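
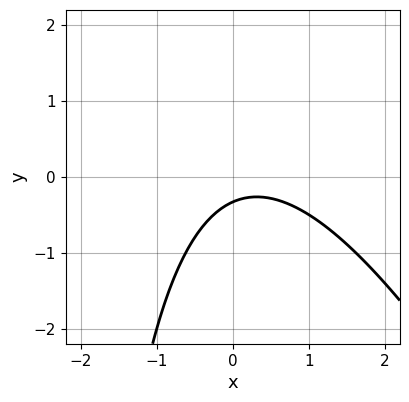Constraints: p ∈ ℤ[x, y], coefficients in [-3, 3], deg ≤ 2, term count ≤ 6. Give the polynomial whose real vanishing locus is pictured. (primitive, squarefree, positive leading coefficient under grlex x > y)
First, the degree is 2 — the shape is more complex than any degree-1 curve.
Then, checking where it meets the axes: it misses every integer gridline on the x-axis.
Finally, assembling these constraints gives the stated polynomial.

2*x^2 + x*y - x + 3*y + 1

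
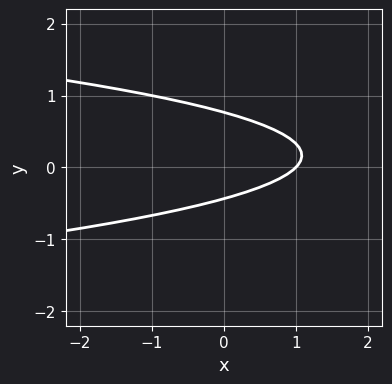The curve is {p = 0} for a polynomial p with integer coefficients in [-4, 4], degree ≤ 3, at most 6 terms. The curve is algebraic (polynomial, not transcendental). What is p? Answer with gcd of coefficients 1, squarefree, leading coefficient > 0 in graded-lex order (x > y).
3*y^2 + x - y - 1

First, the degree is 2 — a generic line meets the curve in up to 2 points.
Then, checking where it meets the axes: it meets the x-axis at x = 1 (among the integer gridlines).
Finally, solving for integer coefficients yields p as stated.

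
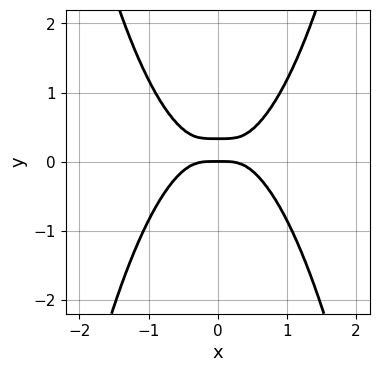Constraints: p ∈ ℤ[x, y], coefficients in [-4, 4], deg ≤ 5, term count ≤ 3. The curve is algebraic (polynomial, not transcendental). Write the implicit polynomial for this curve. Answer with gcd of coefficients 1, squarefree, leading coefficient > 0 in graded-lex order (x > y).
3*x^4 - 3*y^2 + y

1. Degree: a generic line meets the curve in up to 4 points, so deg p = 4.
2. Symmetries: it's symmetric under x → −x, forcing even powers of x.
3. From the visible intercepts: it crosses the y-axis at the gridline y = 0; it crosses the x-axis at the gridline x = 0.
4. These observations pin down the coefficients.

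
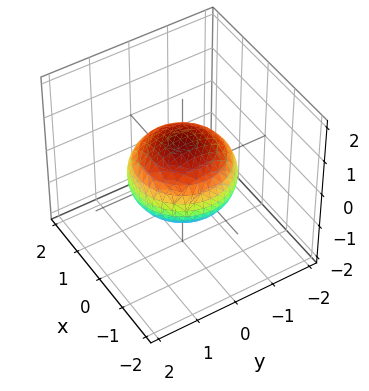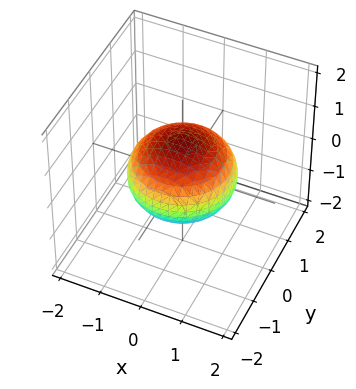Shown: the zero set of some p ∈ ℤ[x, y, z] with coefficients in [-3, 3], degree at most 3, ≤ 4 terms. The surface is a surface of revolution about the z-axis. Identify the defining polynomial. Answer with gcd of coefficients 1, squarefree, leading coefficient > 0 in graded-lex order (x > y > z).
2*x^2 + 2*y^2 + 3*z^2 - 3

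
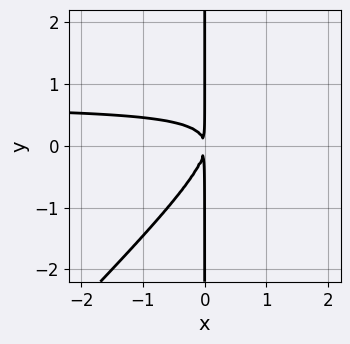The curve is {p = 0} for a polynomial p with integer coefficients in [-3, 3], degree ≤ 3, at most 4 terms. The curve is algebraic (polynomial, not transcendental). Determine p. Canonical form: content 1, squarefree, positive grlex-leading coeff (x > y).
(a) deg p = 3.
(b) Observable constraints: every point of the y-axis in the box is on the curve.
(c) Putting this together gives p.

3*x^2*y - 3*x*y^2 - 2*x^2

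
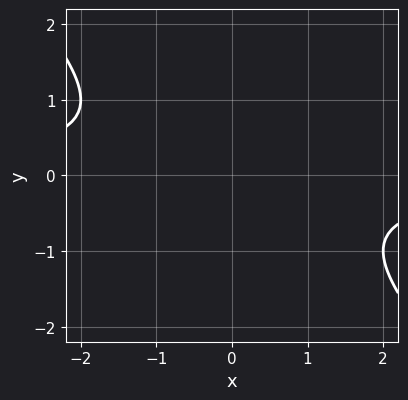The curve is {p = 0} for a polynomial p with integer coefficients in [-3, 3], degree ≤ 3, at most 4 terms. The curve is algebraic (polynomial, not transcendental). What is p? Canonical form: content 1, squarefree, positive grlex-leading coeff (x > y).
x*y + y^2 + 1

(a) Degree: no degree-1 curve has this shape, so deg p = 2.
(b) From the axis intercepts and sections: no x-intercept at any integer in the box; no y-intercept at any integer in the box.
(c) Assembling these constraints gives the stated polynomial.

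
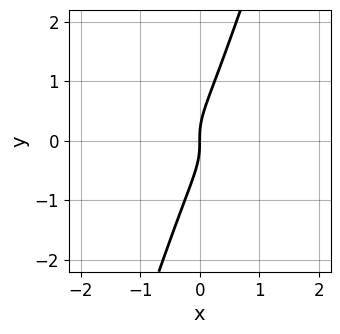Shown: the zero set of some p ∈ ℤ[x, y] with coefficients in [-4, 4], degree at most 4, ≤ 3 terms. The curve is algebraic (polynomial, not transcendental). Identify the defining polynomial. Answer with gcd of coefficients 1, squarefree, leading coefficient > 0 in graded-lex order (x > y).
3*x*y^2 - y^3 + x

1. The degree is 3 — a generic line meets the curve in up to 3 points.
2. From the axis intercepts and sections: it crosses the y-axis at the gridline y = 0; it crosses the x-axis at the gridline x = 0.
3. Putting this together gives p.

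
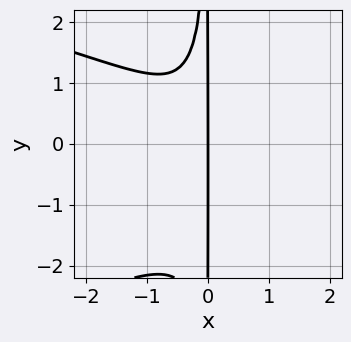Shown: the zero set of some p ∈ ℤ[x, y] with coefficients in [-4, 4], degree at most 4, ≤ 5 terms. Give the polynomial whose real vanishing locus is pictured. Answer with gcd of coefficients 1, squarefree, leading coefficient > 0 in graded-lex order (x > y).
2*x^2*y^2 + 3*x^3 + 2*x^2*y + 2*x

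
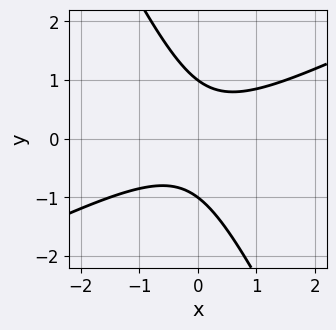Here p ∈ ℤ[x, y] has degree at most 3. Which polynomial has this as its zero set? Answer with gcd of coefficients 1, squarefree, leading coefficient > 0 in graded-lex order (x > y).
2*x^2 - 3*x*y - 2*y^2 + 2

deg p = 2.
Reading off the gridlines: among the integer gridlines, it crosses the y-axis at y ∈ {-1, 1}; it misses every integer gridline on the x-axis.
Fitting integer coefficients to these (and the overall shape) gives p.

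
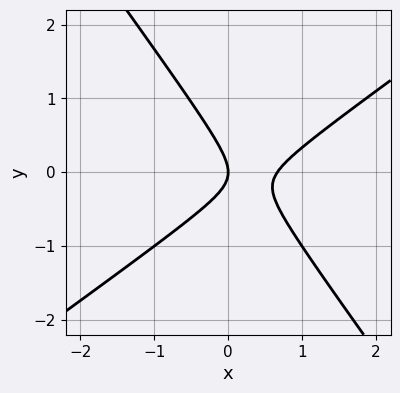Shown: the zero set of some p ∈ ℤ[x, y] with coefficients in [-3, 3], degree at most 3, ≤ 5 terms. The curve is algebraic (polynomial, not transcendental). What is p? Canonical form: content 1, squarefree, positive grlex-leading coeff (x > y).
3*x^2 - 2*x*y - 3*y^2 - 2*x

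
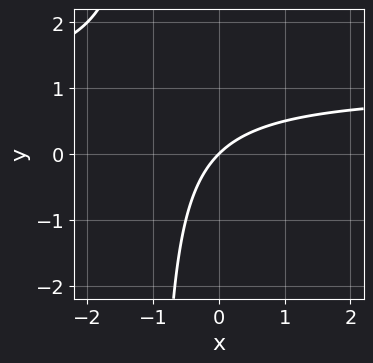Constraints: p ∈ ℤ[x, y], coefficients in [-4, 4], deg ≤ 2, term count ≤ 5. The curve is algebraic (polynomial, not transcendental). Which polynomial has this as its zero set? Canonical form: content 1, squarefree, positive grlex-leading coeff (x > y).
x*y - x + y

(a) deg p = 2.
(b) From the axis intercepts and sections: it crosses the x-axis at the gridline x = 0; it crosses the y-axis at the gridline y = 0.
(c) Matching integer coefficients to the picture gives p.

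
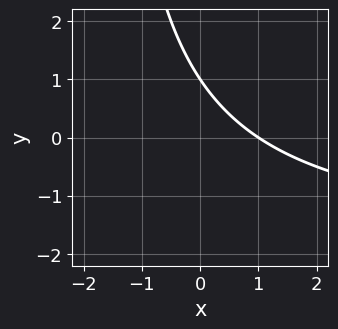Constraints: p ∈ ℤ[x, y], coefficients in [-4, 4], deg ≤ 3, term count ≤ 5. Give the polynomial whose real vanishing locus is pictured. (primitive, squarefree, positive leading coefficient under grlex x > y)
x*y + 2*x + 2*y - 2

1. Degree: a generic line meets the curve in up to 2 points, so deg p = 2.
2. From the visible intercepts: it crosses the x-axis at the gridline x = 1; it crosses the y-axis at the gridline y = 1.
3. Putting this together gives p.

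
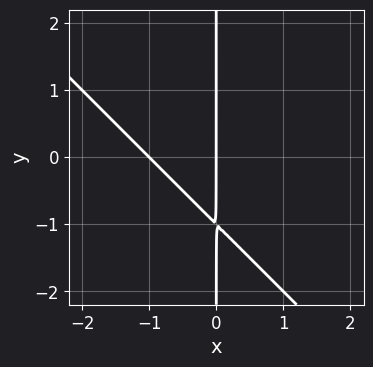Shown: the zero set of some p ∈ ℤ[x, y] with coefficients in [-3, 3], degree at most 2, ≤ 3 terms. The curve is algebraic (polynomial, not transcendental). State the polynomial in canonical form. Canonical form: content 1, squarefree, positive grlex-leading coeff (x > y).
x^2 + x*y + x

The degree is 2 — a generic line meets the curve in up to 2 points.
Against the integer gridlines: every point of the y-axis in the box is on the curve; the x-axis gridline crossings are at x ∈ {-1, 0}.
Matching integer coefficients to the picture gives p.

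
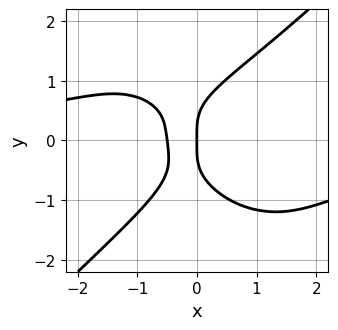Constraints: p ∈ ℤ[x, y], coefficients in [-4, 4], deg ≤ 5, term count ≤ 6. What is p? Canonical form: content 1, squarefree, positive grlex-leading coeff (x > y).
x^3*y - y^4 + 2*x^2 + x

(a) The degree is 4 — a generic line meets the curve in up to 4 points.
(b) From the axis intercepts and sections: it crosses the x-axis at the gridline x = 0; one y-axis crossing is at y = 0.
(c) Matching integer coefficients to the picture gives p.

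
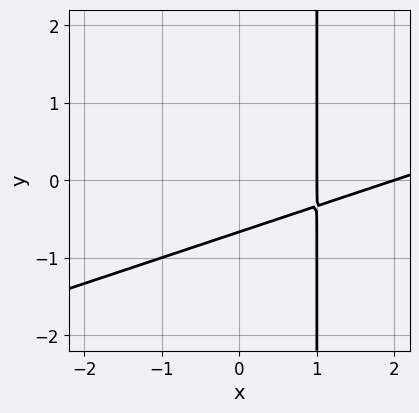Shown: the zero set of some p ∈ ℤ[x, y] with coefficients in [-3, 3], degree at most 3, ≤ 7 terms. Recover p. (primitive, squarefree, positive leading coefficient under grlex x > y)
1. The degree is 2 — the shape is more complex than any degree-1 curve.
2. Reading off the gridlines: the x-axis gridline crossings are at x ∈ {1, 2}.
3. Solving for integer coefficients yields p as stated.

x^2 - 3*x*y - 3*x + 3*y + 2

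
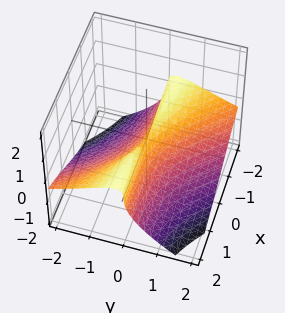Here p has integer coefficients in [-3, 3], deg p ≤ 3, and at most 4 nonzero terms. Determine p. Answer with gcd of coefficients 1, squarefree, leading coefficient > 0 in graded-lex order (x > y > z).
2*x*y*z - 2*z^3 - x*y - 2*y^2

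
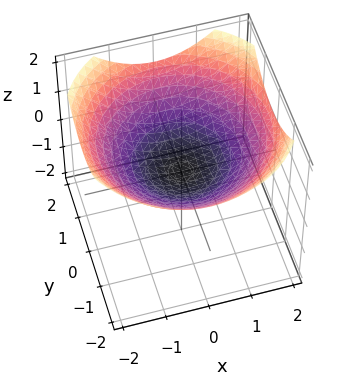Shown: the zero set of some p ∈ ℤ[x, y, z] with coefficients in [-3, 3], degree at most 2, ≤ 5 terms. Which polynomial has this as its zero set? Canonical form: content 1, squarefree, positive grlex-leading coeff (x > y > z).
x^2 + y^2 - 3*z

First, the degree is 2 — a paraboloid; a quadric.
Next, symmetries: the surface is invariant under rotation about z: p = q(x² + y², z).
Then, observable constraints: it meets the x-axis at x = 0 (among the integer gridlines); it meets the z-axis at z = 0 (among the integer gridlines); a circular section at z = 1 has radius between 1 and 2; it crosses the y-axis at the gridline y = 0.
Finally, the integer polynomial consistent with all of this is the stated p.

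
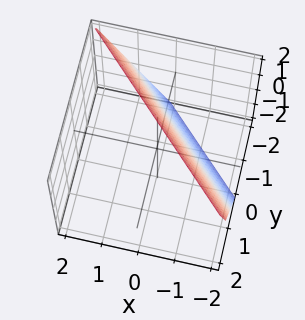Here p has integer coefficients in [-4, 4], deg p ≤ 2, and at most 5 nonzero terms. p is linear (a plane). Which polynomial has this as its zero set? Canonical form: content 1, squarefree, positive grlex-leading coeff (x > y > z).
2*x + 2*y - z + 2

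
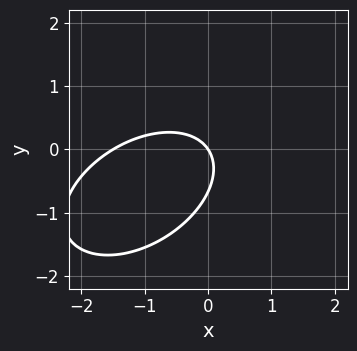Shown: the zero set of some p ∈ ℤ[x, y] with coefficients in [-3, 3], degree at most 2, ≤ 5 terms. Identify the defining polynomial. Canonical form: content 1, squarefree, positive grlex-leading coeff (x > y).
First, the degree is 2 — a generic line meets the curve in up to 2 points.
Then, observable constraints: one x-axis crossing is at x = 0; one y-axis crossing is at y = 0.
Finally, these observations pin down the coefficients.

2*x^2 - 2*x*y + 3*y^2 + 3*x + 2*y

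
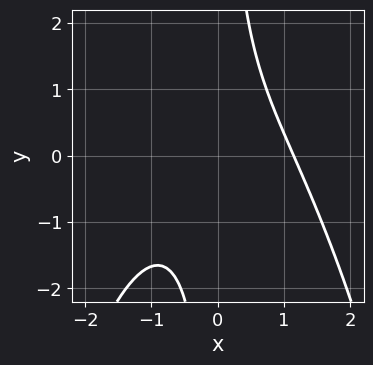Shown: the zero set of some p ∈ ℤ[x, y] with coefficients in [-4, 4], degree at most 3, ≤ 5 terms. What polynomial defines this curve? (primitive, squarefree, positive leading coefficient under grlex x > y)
2*x^3 + 3*x*y - 3

First, deg p = 3. No degree-2 curve has this shape.
Then, observable constraints: it misses every integer gridline on the y-axis.
Finally, these observations pin down the coefficients.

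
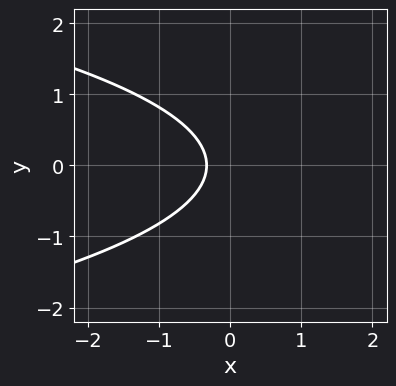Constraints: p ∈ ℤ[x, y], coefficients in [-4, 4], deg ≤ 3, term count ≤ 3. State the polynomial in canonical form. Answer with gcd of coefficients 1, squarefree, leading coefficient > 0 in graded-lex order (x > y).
3*y^2 + 3*x + 1

(a) Degree: the shape is more complex than any degree-1 curve, so deg p = 2.
(b) Symmetries: the y ↦ −y reflection is a symmetry, so y appears only in even powers.
(c) From the visible intercepts: no y-intercept at any integer in the box.
(d) Matching integer coefficients to the picture gives p.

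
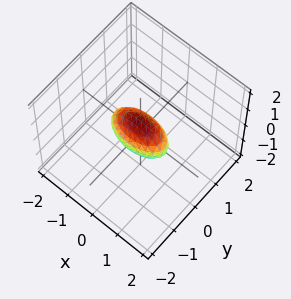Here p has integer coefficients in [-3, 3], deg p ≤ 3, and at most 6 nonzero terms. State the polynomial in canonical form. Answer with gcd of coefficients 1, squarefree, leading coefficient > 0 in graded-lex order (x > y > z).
x^2 + 3*y^2 + 2*z^2 - 1

(a) Degree: a closed, bounded, convex surface; a quadric, so deg p = 2.
(b) Symmetries: it's symmetric under z → −z, forcing even powers of z; it's symmetric under y → −y, forcing even powers of y; the x ↦ −x reflection is a symmetry, so x appears only in even powers.
(c) Checking where it meets the axes: the x-axis gridline crossings are at x ∈ {-1, 1}.
(d) Fitting integer coefficients to these (and the overall shape) gives p.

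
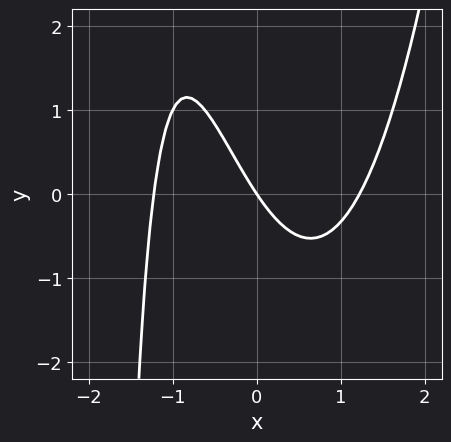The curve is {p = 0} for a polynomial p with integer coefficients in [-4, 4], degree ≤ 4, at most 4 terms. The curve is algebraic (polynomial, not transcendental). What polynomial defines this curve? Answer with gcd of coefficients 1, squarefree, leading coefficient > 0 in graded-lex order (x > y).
1. The degree is 3 — the shape is more complex than any degree-2 curve.
2. Against the integer gridlines: one y-axis crossing is at y = 0; it meets the x-axis at x = 0 (among the integer gridlines).
3. These observations pin down the coefficients.

2*x^3 - x*y - 3*x - 2*y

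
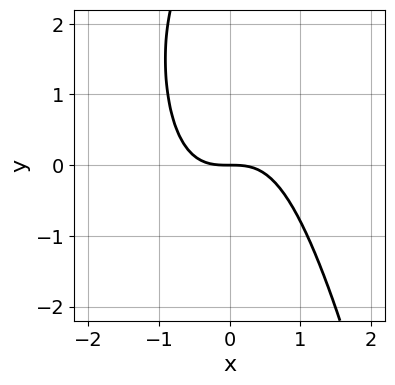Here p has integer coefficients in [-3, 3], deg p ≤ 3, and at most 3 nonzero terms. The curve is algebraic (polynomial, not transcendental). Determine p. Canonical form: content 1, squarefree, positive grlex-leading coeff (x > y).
3*x^3 - y^2 + 3*y

1. Degree: no degree-2 curve has this shape, so deg p = 3.
2. From the axis intercepts and sections: it crosses the x-axis at the gridline x = 0; it crosses the y-axis at the gridline y = 0.
3. Assembling these constraints gives the stated polynomial.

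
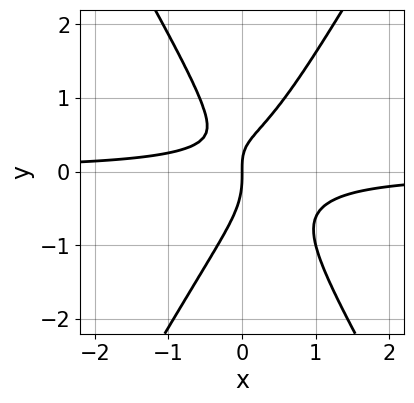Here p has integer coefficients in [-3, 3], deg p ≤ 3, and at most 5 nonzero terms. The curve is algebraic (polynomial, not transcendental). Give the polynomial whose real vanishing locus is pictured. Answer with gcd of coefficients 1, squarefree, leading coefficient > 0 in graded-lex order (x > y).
3*x^2*y - y^3 - x*y + x

1. Degree: no degree-2 curve has this shape, so deg p = 3.
2. Against the integer gridlines: it crosses the x-axis at the gridline x = 0; it meets the y-axis at y = 0 (among the integer gridlines).
3. Solving for integer coefficients yields p as stated.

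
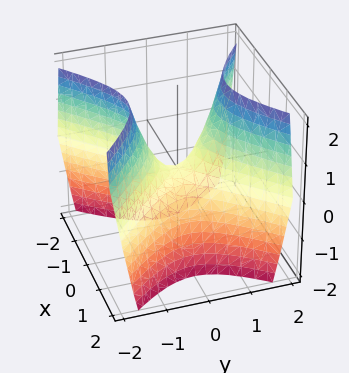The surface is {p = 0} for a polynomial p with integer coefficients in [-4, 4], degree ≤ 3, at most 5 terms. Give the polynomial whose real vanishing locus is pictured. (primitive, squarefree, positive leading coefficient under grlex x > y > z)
First, the degree is 2 — a saddle surface; a quadric.
Next, symmetries: it's symmetric under x → −x, forcing even powers of x; it's symmetric under y → −y, forcing even powers of y.
Next, observable constraints: it meets the y-axis at y = 0 (among the integer gridlines); it crosses the z-axis at the gridline z = 0; one x-axis crossing is at x = 0.
Finally, assembling these constraints gives the stated polynomial.

3*x^2 - 3*y^2 + 2*z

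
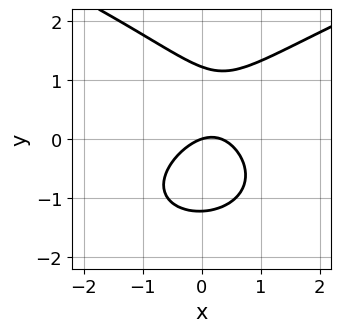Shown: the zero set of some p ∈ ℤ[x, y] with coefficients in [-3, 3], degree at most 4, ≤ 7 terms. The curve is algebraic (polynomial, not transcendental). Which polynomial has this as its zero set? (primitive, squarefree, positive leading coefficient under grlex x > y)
First, deg p = 3. No degree-2 curve has this shape.
Next, checking where it meets the axes: it meets the x-axis at x = 0 (among the integer gridlines); it meets the y-axis at y = 0 (among the integer gridlines).
Finally, fitting integer coefficients to these (and the overall shape) gives p.

2*y^3 - 3*x^2 + x*y + x - 3*y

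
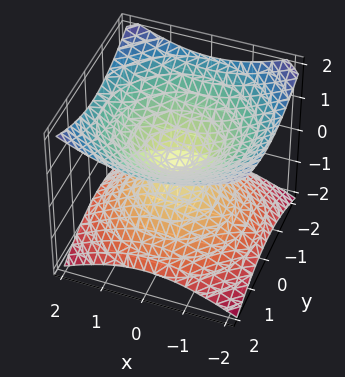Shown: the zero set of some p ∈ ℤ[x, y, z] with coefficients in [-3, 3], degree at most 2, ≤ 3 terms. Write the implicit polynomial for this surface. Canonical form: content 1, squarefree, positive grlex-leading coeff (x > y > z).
x^2 + y^2 - 2*z^2

(a) Degree: two nappes meeting at a single point; a quadric, so deg p = 2.
(b) Symmetries: mirror symmetry z ↦ −z ⇒ only even powers of z; the surface is invariant under rotation about z: p = q(x² + y², z).
(c) From the visible intercepts: it meets the x-axis at x = 0 (among the integer gridlines); one y-axis crossing is at y = 0.
(d) The integer polynomial consistent with all of this is the stated p.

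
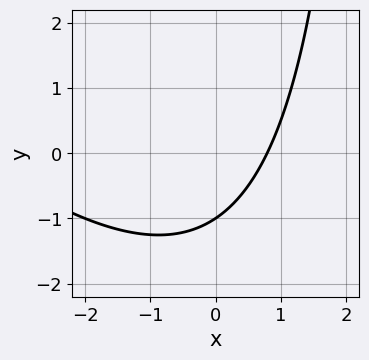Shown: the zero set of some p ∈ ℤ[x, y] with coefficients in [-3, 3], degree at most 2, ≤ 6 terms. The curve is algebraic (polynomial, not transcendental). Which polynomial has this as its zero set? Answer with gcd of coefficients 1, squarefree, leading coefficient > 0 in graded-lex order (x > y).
1. Degree: the shape is more complex than any degree-1 curve, so deg p = 2.
2. Against the integer gridlines: it crosses the y-axis at the gridline y = -1.
3. Fitting integer coefficients to these (and the overall shape) gives p.

x^2 + x*y + 3*x - 3*y - 3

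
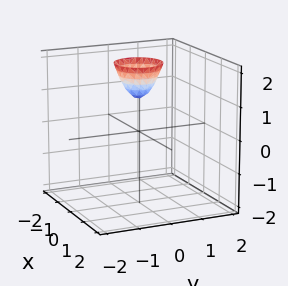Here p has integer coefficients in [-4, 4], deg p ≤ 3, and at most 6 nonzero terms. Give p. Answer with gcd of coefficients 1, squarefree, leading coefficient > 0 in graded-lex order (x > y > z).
First, deg p = 2. No degree-1 surface has this shape.
Next, by symmetry, every cross-section ⟂ z is a circle, so x, y appear only via x² + y².
Next, reading off the gridlines: it meets the z-axis at z = 1 (among the integer gridlines); a circular section at z = 2 has radius between 0 and 1; it misses every integer gridline on the y-axis.
Finally, these observations pin down the coefficients.

2*x^2 + 2*y^2 - z + 1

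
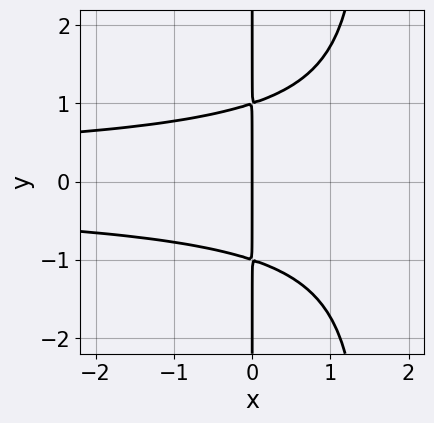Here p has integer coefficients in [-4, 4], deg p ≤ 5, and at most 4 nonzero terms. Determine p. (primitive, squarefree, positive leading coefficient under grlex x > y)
First, the degree is 4 — the shape is more complex than any degree-3 curve.
Next, symmetries: the y ↦ −y reflection is a symmetry, so y appears only in even powers.
Next, from the visible intercepts: the visible y-axis segment lies entirely on the curve; it crosses the x-axis at the gridline x = 0.
Finally, together with the visible shape, these determine p as stated.

2*x^2*y^2 - 3*x*y^2 + 3*x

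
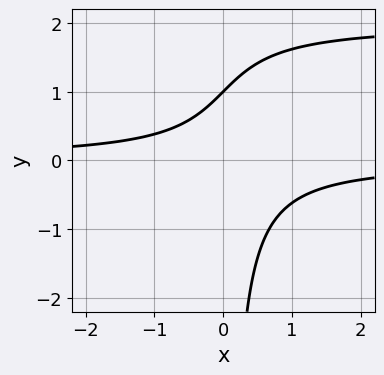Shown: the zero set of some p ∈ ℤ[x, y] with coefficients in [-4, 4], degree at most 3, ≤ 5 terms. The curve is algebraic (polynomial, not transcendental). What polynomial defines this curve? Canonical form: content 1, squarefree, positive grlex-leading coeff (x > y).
x*y^2 - 2*x*y + y - 1

First, degree: a generic line meets the curve in up to 3 points, so deg p = 3.
Next, from the visible intercepts: one y-axis crossing is at y = 1; it misses every integer gridline on the x-axis.
Finally, solving for integer coefficients yields p as stated.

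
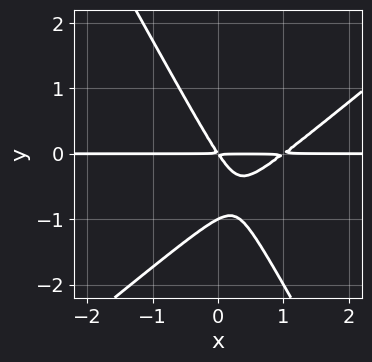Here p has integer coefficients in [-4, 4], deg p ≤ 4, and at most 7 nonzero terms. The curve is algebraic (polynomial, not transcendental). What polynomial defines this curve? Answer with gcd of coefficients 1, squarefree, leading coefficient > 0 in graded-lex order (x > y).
3*x^2*y - 2*x*y^2 - 2*y^3 - 3*x*y - 2*y^2

The degree is 3 — a generic line meets the curve in up to 3 points.
Against the integer gridlines: it crosses the y-axis at the gridline y = -1; the visible x-axis segment lies entirely on the curve.
Putting this together gives p.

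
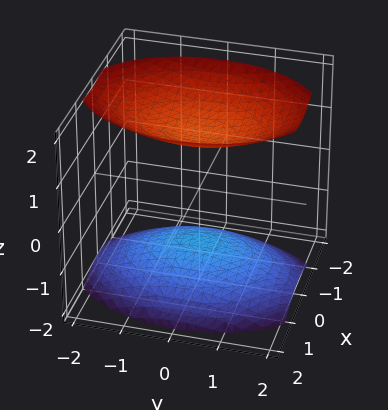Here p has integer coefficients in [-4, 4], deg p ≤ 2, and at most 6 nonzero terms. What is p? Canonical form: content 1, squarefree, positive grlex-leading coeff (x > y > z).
The picture has 2 separate pieces. They look like related sheets of one shape, so recover p as a whole.
Degree: two separate bowl-shaped sheets opening away from each other; a quadric, so deg p = 2.
Symmetries: the y ↦ −y reflection is a symmetry, so y appears only in even powers; the x ↦ −x reflection is a symmetry, so x appears only in even powers; it's symmetric under z → −z, forcing even powers of z.
Reading off the gridlines: it misses every integer gridline on the x-axis; it misses every integer gridline on the y-axis.
Together with the visible shape, these determine p as stated.

2*x^2 + y^2 - 2*z^2 + 3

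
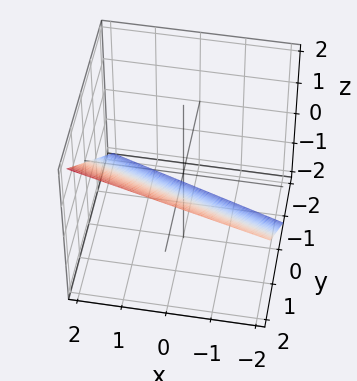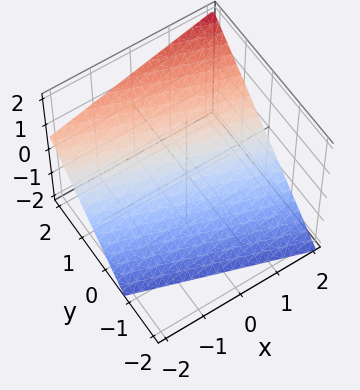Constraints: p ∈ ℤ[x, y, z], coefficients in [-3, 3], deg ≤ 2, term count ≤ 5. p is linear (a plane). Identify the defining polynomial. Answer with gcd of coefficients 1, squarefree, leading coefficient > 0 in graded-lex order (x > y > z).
x + 3*y - 3*z - 2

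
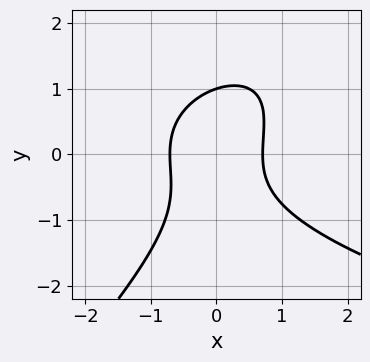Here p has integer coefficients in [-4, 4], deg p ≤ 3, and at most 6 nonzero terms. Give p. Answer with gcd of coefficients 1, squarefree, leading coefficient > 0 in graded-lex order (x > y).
x*y^2 - y^3 - 2*x^2 + 1

(a) The degree is 3 — the shape is more complex than any degree-2 curve.
(b) From the visible intercepts: it crosses the y-axis at the gridline y = 1.
(c) These observations pin down the coefficients.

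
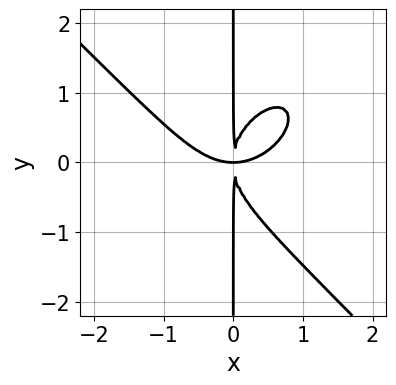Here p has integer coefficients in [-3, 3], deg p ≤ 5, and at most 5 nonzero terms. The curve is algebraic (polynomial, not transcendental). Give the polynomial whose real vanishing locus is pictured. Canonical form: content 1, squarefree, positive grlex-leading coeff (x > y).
2*x^4 + 2*x*y^3 - 3*x^2*y

1. Degree: a generic line meets the curve in up to 4 points, so deg p = 4.
2. From the axis intercepts and sections: every point of the y-axis in the box is on the curve.
3. Matching integer coefficients to the picture gives p.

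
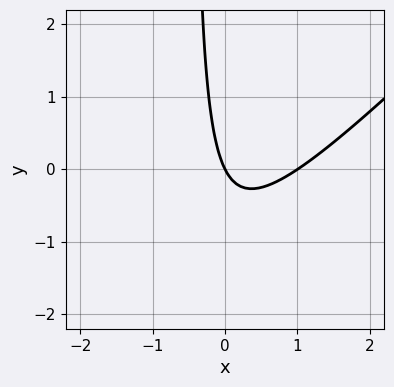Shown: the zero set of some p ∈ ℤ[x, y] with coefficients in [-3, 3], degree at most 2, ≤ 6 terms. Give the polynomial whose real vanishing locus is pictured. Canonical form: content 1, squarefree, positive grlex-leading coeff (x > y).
2*x^2 - 2*x*y - 2*x - y

First, degree: no degree-1 curve has this shape, so deg p = 2.
Then, from the visible intercepts: one y-axis crossing is at y = 0; the x-axis gridline crossings are at x ∈ {0, 1}.
Finally, together with the visible shape, these determine p as stated.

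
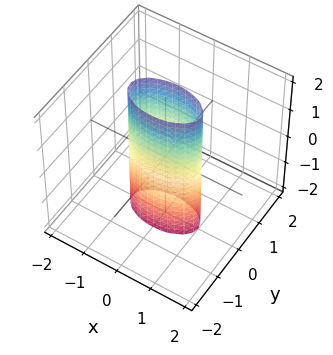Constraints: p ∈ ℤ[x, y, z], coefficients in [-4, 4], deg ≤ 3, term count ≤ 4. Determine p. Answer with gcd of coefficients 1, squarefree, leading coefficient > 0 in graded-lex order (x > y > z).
deg p = 2. A cylinder; a quadric.
Symmetries: it's symmetric under x → −x, forcing even powers of x; it's symmetric under y → −y, forcing even powers of y; it's symmetric under z → −z, forcing even powers of z.
Reading off the gridlines: the x-axis gridline crossings are at x ∈ {-1, 1}; the surface avoids every integer z-axis point in the box.
Fitting integer coefficients to these (and the overall shape) gives p.

x^2 + 3*y^2 - 1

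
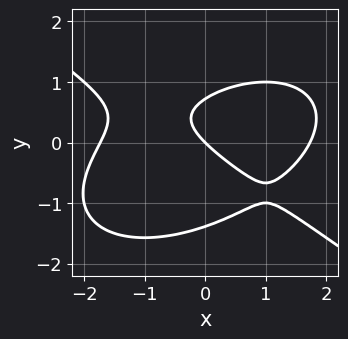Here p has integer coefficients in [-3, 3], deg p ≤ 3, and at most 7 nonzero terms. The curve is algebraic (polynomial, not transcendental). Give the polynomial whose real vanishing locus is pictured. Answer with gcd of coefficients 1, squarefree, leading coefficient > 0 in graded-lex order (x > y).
x^3 + 3*y^3 + 2*y^2 - 3*x - 3*y

The degree is 3 — a generic line meets the curve in up to 3 points.
Reading off the gridlines: it crosses the x-axis at the gridline x = 0; it crosses the y-axis at the gridline y = 0.
Matching integer coefficients to the picture gives p.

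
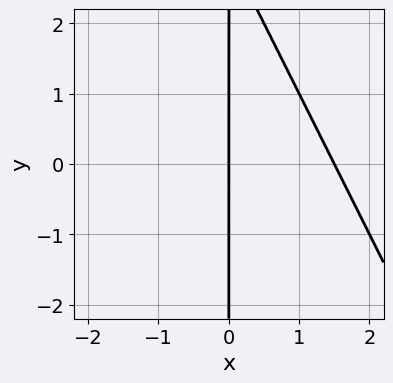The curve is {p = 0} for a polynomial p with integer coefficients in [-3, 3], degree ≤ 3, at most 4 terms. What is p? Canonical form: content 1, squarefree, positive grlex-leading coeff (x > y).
2*x^2 + x*y - 3*x

(a) The degree is 2 — no degree-1 curve has this shape.
(b) From the axis intercepts and sections: the visible y-axis segment lies entirely on the curve; it meets the x-axis at x = 0 (among the integer gridlines).
(c) Matching integer coefficients to the picture gives p.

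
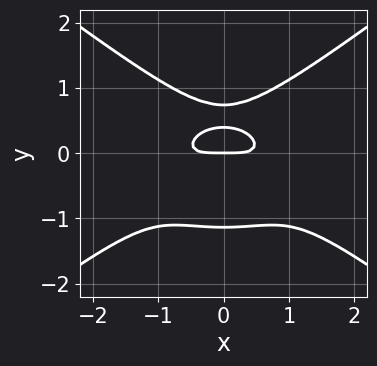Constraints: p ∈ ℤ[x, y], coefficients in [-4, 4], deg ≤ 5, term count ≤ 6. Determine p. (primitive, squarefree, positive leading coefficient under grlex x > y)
x^4 - 3*y^4 + x^2*y + 3*y^2 - y

deg p = 4. A generic line meets the curve in up to 4 points.
Symmetries: mirror symmetry x ↦ −x ⇒ only even powers of x.
Checking where it meets the axes: it crosses the x-axis at the gridline x = 0; it meets the y-axis at y = 0 (among the integer gridlines).
Fitting integer coefficients to these (and the overall shape) gives p.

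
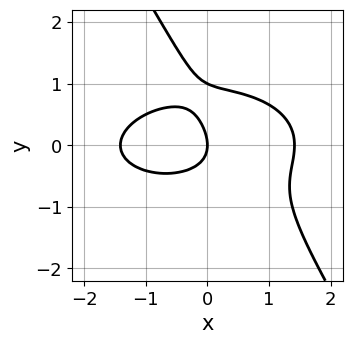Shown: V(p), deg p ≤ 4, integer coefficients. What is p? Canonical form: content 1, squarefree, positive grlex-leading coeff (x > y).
x^3 + 3*x*y^2 + 2*y^3 - 2*y^2 - 2*x

(a) Degree: no degree-2 curve has this shape, so deg p = 3.
(b) Checking where it meets the axes: it crosses the x-axis at the gridline x = 0; the y-axis gridline crossings are at y ∈ {0, 1}.
(c) Assembling these constraints gives the stated polynomial.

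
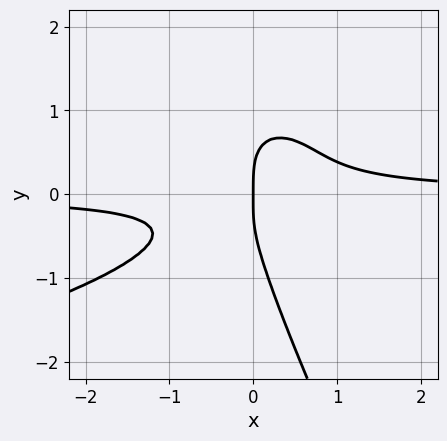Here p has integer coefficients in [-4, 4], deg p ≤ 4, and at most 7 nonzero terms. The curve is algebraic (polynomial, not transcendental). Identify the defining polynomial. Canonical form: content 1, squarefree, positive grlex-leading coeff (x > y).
2*x*y^3 + y^4 + 3*x^2*y - 2*x*y^2 - x

1. The degree is 4 — the shape is more complex than any degree-3 curve.
2. Observable constraints: it crosses the y-axis at the gridline y = 0; it crosses the x-axis at the gridline x = 0.
3. The integer polynomial consistent with all of this is the stated p.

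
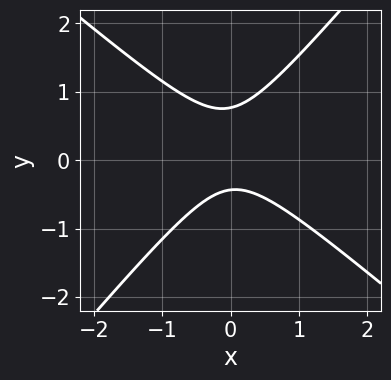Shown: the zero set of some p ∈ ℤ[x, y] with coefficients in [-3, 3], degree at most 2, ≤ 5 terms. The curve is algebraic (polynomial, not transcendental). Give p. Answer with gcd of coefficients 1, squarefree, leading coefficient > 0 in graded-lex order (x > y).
The degree is 2 — no degree-1 curve has this shape.
From the visible intercepts: the curve avoids every integer x-axis point in the box.
Matching integer coefficients to the picture gives p.

3*x^2 + x*y - 3*y^2 + y + 1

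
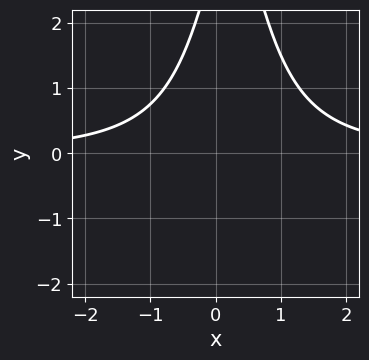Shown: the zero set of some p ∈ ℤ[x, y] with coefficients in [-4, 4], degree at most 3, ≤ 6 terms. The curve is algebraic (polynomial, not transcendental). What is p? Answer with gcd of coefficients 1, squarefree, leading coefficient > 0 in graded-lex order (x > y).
(a) deg p = 3. A generic line meets the curve in up to 3 points.
(b) Observable constraints: the curve avoids every integer y-axis point in the box; it misses every integer gridline on the x-axis.
(c) Solving for integer coefficients yields p as stated.

2*x^2*y - x*y + y - 3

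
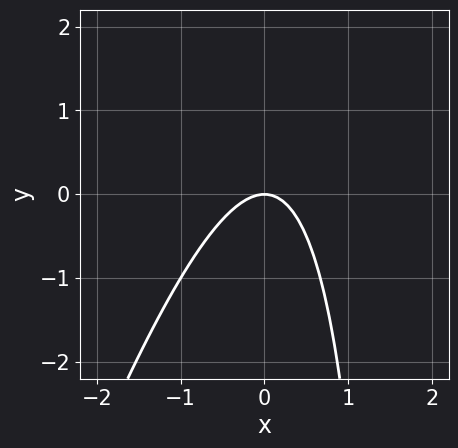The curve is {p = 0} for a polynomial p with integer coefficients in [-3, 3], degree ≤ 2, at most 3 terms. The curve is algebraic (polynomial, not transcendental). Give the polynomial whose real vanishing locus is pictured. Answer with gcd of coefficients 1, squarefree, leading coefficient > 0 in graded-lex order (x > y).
(a) The degree is 2 — a generic line meets the curve in up to 2 points.
(b) Checking where it meets the axes: it meets the y-axis at y = 0 (among the integer gridlines); one x-axis crossing is at x = 0.
(c) Together with the visible shape, these determine p as stated.

3*x^2 - x*y + 2*y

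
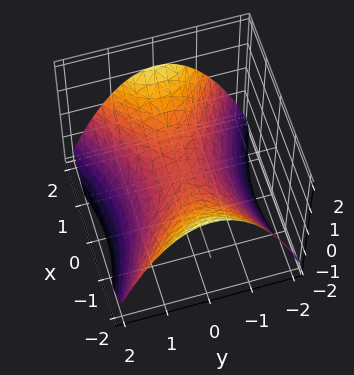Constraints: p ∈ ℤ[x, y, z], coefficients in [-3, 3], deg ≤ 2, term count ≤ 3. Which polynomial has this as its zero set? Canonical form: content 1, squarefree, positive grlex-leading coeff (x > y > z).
1. deg p = 2. A hyperbolic paraboloid; a quadric.
2. Symmetries: the x ↦ −x reflection is a symmetry, so x appears only in even powers; the y ↦ −y reflection is a symmetry, so y appears only in even powers.
3. Observable constraints: it meets the y-axis at y = 0 (among the integer gridlines); it meets the z-axis at z = 0 (among the integer gridlines).
4. Together with the visible shape, these determine p as stated.

x^2 - 2*y^2 - 3*z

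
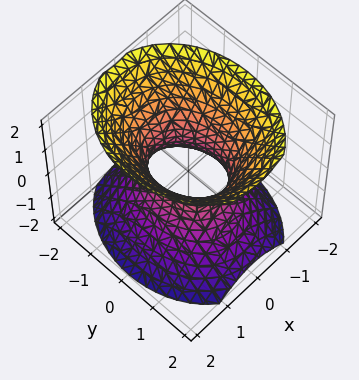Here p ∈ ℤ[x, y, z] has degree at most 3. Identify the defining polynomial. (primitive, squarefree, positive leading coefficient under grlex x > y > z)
3*x^2 + 2*y^2 - 2*z^2 - 2

First, degree: one connected sheet with a waist; a quadric, so deg p = 2.
Then, symmetries: it's symmetric under x → −x, forcing even powers of x; it's symmetric under y → −y, forcing even powers of y; it's symmetric under z → −z, forcing even powers of z.
Then, observable constraints: the y-axis gridline crossings are at y ∈ {-1, 1}; no z-intercept at any integer in the box.
Finally, these observations pin down the coefficients.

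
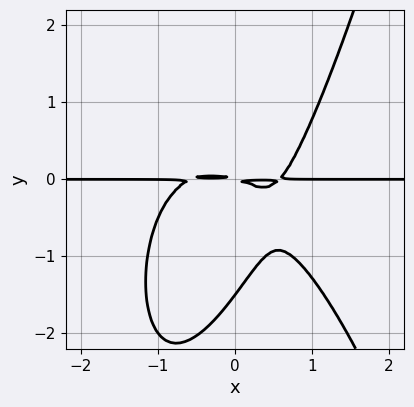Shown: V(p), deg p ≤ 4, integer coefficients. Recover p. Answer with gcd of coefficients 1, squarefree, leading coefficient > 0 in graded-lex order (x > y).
3*x^3*y + 2*x*y^2 - 2*y^3 - x*y - 3*y^2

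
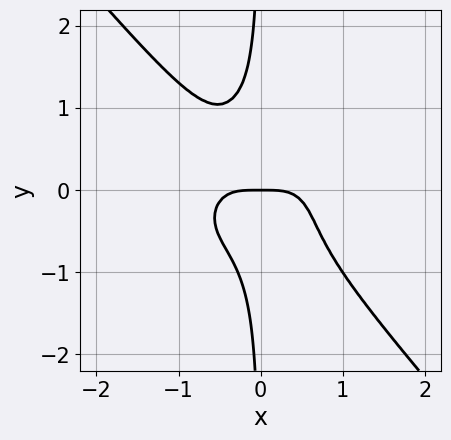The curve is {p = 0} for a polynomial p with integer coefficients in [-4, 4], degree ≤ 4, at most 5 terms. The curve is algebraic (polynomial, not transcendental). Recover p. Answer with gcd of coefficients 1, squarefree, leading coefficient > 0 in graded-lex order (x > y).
First, the degree is 4 — no degree-3 curve has this shape.
Then, against the integer gridlines: one x-axis crossing is at x = 0; it meets the y-axis at y = 0 (among the integer gridlines).
Finally, fitting integer coefficients to these (and the overall shape) gives p.

2*x^4 + 2*x^2*y^2 + 3*x*y^3 + y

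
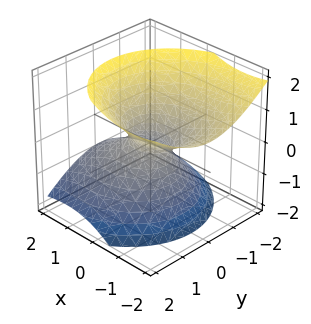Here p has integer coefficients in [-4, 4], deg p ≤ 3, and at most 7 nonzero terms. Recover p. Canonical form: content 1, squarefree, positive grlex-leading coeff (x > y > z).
1. deg p = 2. No degree-1 surface has this shape.
2. Checking where it meets the axes: it misses every integer gridline on the z-axis.
3. These observations pin down the coefficients.

2*x^2 + 3*x*z + 3*y^2 - 3*z^2 - 1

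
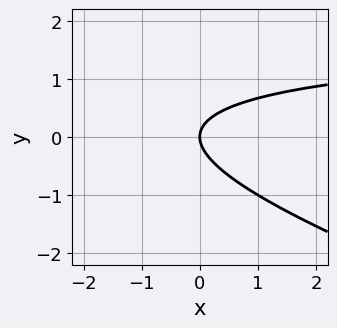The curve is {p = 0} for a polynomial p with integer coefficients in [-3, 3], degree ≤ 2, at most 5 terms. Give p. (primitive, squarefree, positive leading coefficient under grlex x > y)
(a) The degree is 2 — a generic line meets the curve in up to 2 points.
(b) Reading off the gridlines: it meets the y-axis at y = 0 (among the integer gridlines); one x-axis crossing is at x = 0.
(c) Matching integer coefficients to the picture gives p.

x*y + 3*y^2 - 2*x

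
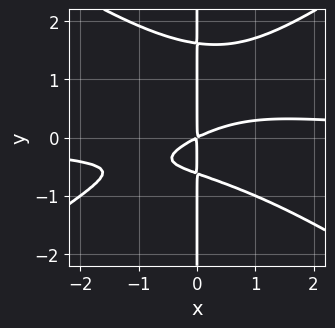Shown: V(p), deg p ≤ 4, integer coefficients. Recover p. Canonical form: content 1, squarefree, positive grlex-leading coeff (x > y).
(a) deg p = 4.
(b) Checking where it meets the axes: every point of the y-axis in the box is on the curve.
(c) These observations pin down the coefficients.

x^3*y - 2*x*y^3 + 2*x*y^2 - x^2 + 2*x*y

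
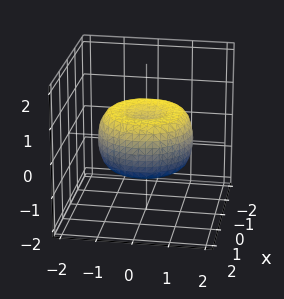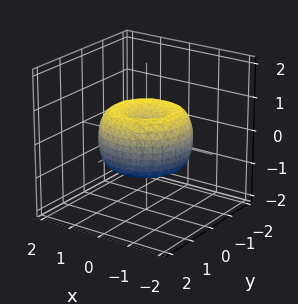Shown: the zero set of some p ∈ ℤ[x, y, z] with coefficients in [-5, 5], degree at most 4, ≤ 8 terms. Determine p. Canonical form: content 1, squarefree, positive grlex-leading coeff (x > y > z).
2*x^4 + 4*x^2*y^2 + 2*y^4 - 3*x^2 - 3*y^2 + 3*z^2 - 1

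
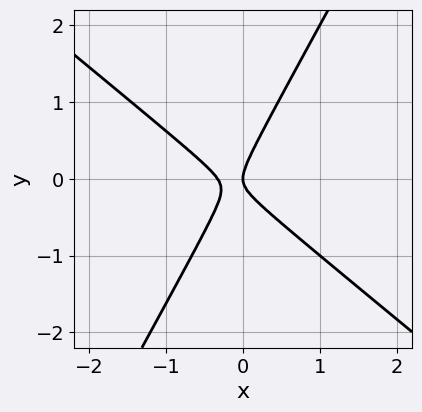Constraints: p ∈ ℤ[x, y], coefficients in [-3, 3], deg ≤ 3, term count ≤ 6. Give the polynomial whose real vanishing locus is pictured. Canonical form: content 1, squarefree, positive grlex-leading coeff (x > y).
3*x^2 + 2*x*y - 2*y^2 + x

1. The degree is 2 — the shape is more complex than any degree-1 curve.
2. Checking where it meets the axes: it crosses the x-axis at the gridline x = 0; it crosses the y-axis at the gridline y = 0.
3. Fitting integer coefficients to these (and the overall shape) gives p.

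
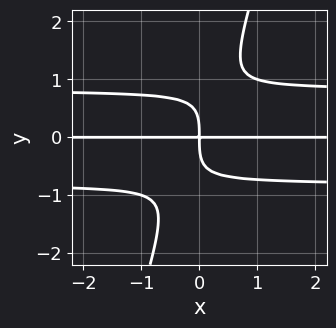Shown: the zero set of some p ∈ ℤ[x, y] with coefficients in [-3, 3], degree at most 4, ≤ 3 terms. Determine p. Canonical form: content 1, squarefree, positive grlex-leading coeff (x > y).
3*x*y^3 - y^4 - 2*x*y

1. The degree is 4 — the shape is more complex than any degree-3 curve.
2. Checking where it meets the axes: the visible x-axis segment lies entirely on the curve.
3. Solving for integer coefficients yields p as stated.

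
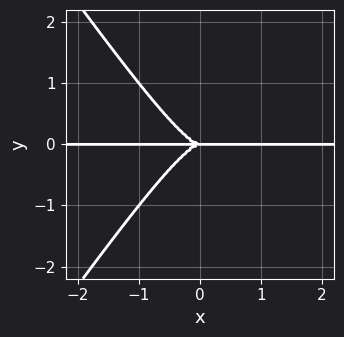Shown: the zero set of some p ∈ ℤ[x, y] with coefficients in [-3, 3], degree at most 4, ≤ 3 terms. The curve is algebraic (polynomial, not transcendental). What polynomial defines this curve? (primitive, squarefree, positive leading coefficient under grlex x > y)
The degree is 4 — a generic line meets the curve in up to 4 points.
Observable constraints: the visible x-axis segment lies entirely on the curve; it meets the y-axis at y = 0 (among the integer gridlines).
These observations pin down the coefficients.

2*x^3*y - x*y^3 + y^3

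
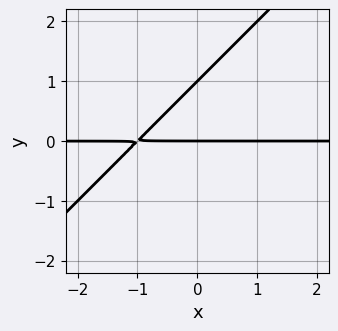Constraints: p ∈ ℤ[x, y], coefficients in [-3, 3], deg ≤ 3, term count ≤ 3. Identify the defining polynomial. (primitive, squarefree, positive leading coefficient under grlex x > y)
Degree: the shape is more complex than any degree-1 curve, so deg p = 2.
Observable constraints: the y-axis gridline crossings are at y ∈ {0, 1}; the visible x-axis segment lies entirely on the curve.
These observations pin down the coefficients.

x*y - y^2 + y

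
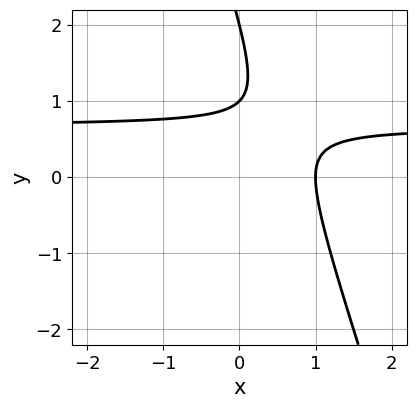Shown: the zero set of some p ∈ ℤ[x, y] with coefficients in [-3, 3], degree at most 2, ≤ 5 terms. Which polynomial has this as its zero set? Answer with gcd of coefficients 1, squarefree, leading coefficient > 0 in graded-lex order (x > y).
1. deg p = 2.
2. Against the integer gridlines: among the integer gridlines, it crosses the y-axis at y ∈ {1, 2}; it meets the x-axis at x = 1 (among the integer gridlines).
3. Together with the visible shape, these determine p as stated.

3*x*y + y^2 - 2*x - 3*y + 2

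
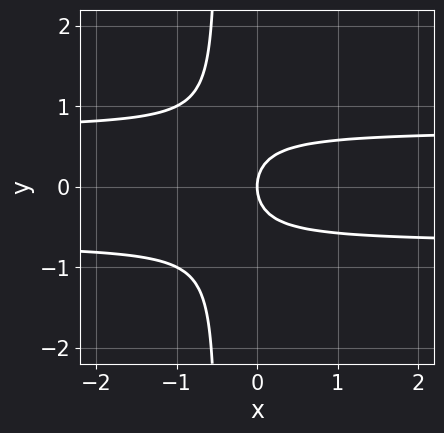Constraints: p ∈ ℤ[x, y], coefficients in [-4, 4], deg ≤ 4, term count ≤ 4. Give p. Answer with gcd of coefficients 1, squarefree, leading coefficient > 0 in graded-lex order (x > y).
First, degree: the shape is more complex than any degree-2 curve, so deg p = 3.
Then, symmetries: mirror symmetry y ↦ −y ⇒ only even powers of y.
Then, against the integer gridlines: one x-axis crossing is at x = 0; one y-axis crossing is at y = 0.
Finally, assembling these constraints gives the stated polynomial.

2*x*y^2 + y^2 - x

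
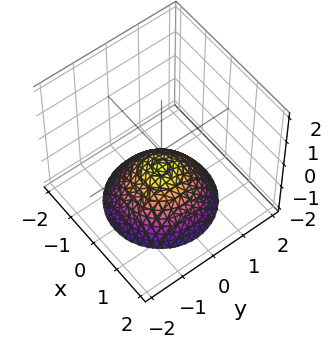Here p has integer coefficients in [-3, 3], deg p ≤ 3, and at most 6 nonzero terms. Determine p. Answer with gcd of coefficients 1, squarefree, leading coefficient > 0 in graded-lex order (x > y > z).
The degree is 2 — no degree-1 surface has this shape.
By symmetry, every cross-section ⟂ z is a circle, so x, y appear only via x² + y².
From the visible intercepts: a circular section at z = -2 has radius between 1 and 2; the surface avoids every integer y-axis point in the box; the surface avoids every integer x-axis point in the box.
Together with the visible shape, these determine p as stated.

2*x^2 + 2*y^2 + 3*z + 2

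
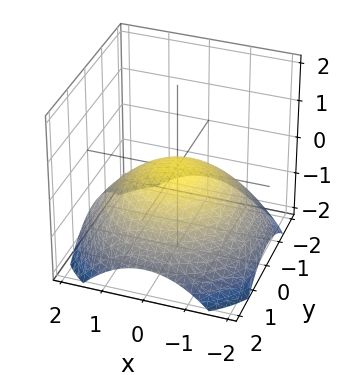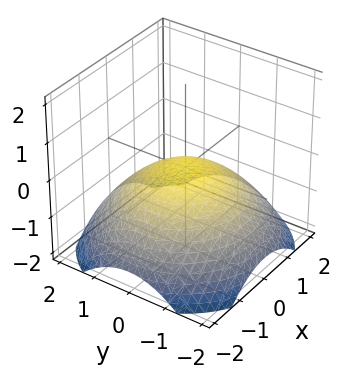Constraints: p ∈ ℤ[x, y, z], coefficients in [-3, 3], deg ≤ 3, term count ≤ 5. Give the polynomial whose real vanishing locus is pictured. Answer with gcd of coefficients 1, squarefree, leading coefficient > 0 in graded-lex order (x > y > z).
x^2 + y^2 + 3*z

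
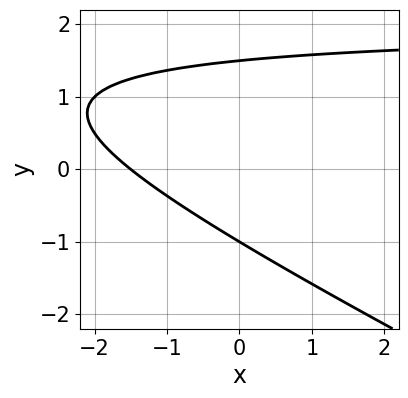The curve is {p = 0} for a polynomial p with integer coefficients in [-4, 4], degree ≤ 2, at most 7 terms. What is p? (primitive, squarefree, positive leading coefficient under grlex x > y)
deg p = 2.
Against the integer gridlines: it meets the y-axis at y = -1 (among the integer gridlines).
Putting this together gives p.

x*y + 2*y^2 - 2*x - y - 3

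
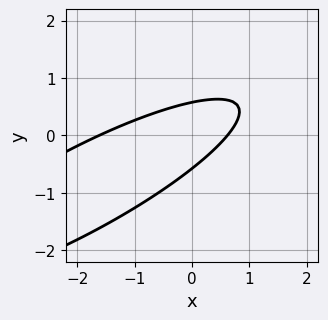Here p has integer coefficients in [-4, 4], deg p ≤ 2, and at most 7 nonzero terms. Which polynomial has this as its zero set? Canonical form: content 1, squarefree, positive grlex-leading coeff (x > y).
The degree is 2 — no degree-1 curve has this shape.
The integer polynomial consistent with all of this is the stated p.

x^2 - 3*x*y + 3*y^2 + x - 1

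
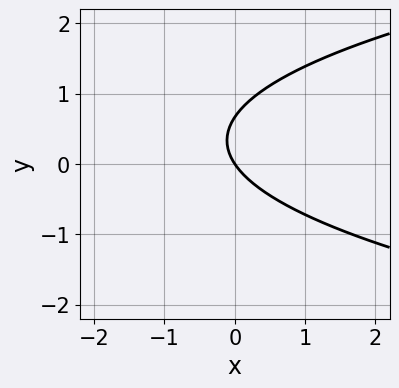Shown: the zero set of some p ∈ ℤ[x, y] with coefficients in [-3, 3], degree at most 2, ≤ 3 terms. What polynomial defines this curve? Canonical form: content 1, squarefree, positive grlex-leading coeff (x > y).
3*y^2 - 3*x - 2*y

deg p = 2.
From the axis intercepts and sections: it meets the y-axis at y = 0 (among the integer gridlines); it crosses the x-axis at the gridline x = 0.
Solving for integer coefficients yields p as stated.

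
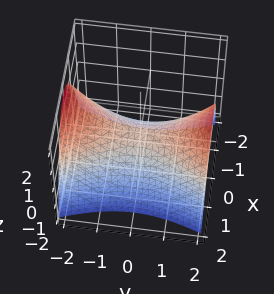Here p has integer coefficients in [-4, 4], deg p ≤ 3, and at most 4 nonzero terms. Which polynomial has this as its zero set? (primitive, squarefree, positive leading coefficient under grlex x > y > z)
3*x^2 - y^2 + 3*z

1. deg p = 2. A saddle surface; a quadric.
2. Symmetries: mirror symmetry y ↦ −y ⇒ only even powers of y; mirror symmetry x ↦ −x ⇒ only even powers of x.
3. Observable constraints: one y-axis crossing is at y = 0; one z-axis crossing is at z = 0.
4. Together with the visible shape, these determine p as stated.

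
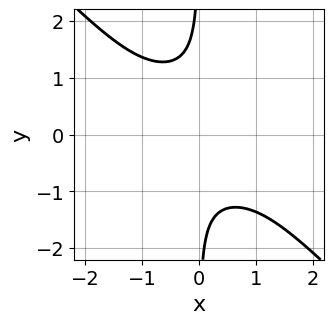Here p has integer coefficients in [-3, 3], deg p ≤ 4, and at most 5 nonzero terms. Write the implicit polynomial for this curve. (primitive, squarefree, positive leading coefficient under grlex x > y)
3*x^2*y^2 + 3*x*y^3 + 2

deg p = 4. A generic line meets the curve in up to 4 points.
Reading off the gridlines: the curve avoids every integer y-axis point in the box; it misses every integer gridline on the x-axis.
Assembling these constraints gives the stated polynomial.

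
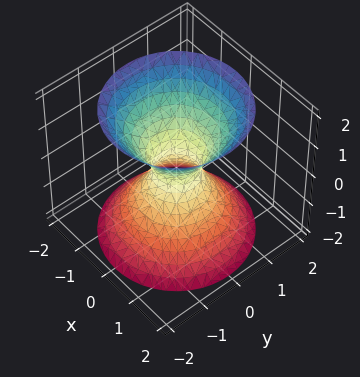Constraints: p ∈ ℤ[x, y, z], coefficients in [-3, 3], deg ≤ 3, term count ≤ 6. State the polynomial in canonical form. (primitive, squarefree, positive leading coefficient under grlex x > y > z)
3*x^2 + 3*y^2 - 2*z^2 - 1

First, the degree is 2 — one connected sheet with a waist; a quadric.
Then, symmetries: the z ↦ −z reflection is a symmetry, so z appears only in even powers; rotational symmetry about the z-axis ⇒ p depends on x, y only through x² + y².
Next, observable constraints: the surface avoids every integer z-axis point in the box; a circular section at z = 0 has radius between 0 and 1.
Finally, matching integer coefficients to the picture gives p.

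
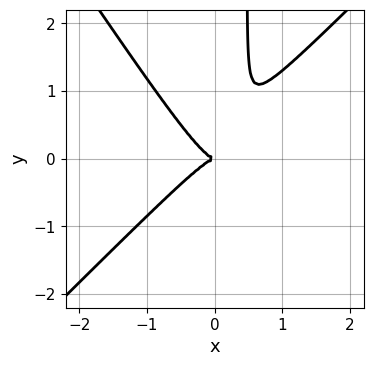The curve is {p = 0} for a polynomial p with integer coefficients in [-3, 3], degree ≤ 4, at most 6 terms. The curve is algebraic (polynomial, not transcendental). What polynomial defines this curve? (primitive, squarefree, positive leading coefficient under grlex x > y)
First, the degree is 3 — the shape is more complex than any degree-2 curve.
Then, from the axis intercepts and sections: it meets the x-axis at x = 0 (among the integer gridlines); it meets the y-axis at y = 0 (among the integer gridlines).
Finally, matching integer coefficients to the picture gives p.

3*x^3 - x^2*y - 2*x*y^2 + y^2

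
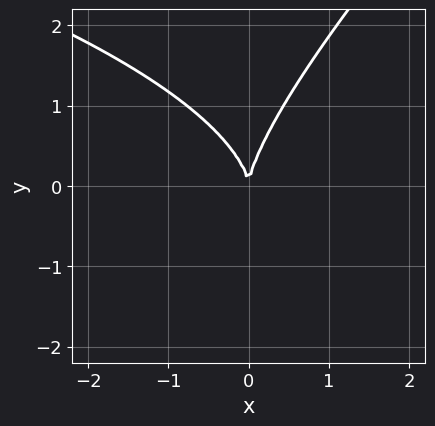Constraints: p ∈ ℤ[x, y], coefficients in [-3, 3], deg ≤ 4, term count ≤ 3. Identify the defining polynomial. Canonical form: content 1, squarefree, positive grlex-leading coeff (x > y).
The degree is 3 — the shape is more complex than any degree-2 curve.
Observable constraints: it crosses the y-axis at the gridline y = 0; it crosses the x-axis at the gridline x = 0.
Matching integer coefficients to the picture gives p.

x*y^2 - y^3 + 3*x^2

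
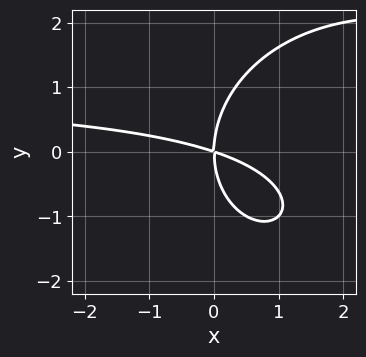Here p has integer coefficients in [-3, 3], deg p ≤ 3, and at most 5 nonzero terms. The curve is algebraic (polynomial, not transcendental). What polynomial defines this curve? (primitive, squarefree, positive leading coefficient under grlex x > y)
Degree: a generic line meets the curve in up to 3 points, so deg p = 3.
From the axis intercepts and sections: one x-axis crossing is at x = 0; it crosses the y-axis at the gridline y = 0.
The integer polynomial consistent with all of this is the stated p.

x^2*y + y^3 - x^2 - 3*x*y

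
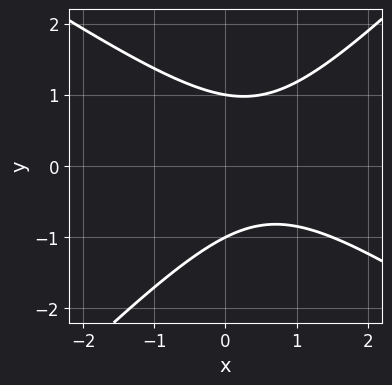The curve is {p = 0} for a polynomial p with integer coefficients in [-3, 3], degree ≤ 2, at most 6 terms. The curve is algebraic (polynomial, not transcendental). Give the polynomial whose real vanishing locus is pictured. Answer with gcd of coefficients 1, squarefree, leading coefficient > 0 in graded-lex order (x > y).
2*x^2 + x*y - 3*y^2 - 2*x + 3

First, degree: a generic line meets the curve in up to 2 points, so deg p = 2.
Next, against the integer gridlines: no x-intercept at any integer in the box; among the integer gridlines, it crosses the y-axis at y ∈ {-1, 1}.
Finally, matching integer coefficients to the picture gives p.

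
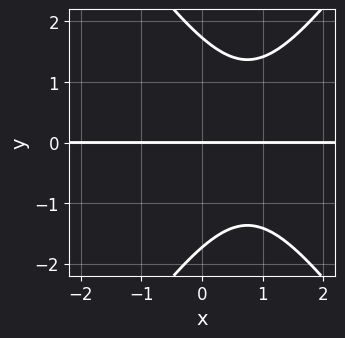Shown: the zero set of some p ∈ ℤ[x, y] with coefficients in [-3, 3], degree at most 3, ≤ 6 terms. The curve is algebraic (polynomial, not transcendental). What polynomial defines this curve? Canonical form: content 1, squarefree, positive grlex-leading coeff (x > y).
The degree is 3 — no degree-2 curve has this shape.
From the visible intercepts: it meets the y-axis at y = 0 (among the integer gridlines); every point of the x-axis in the box is on the curve.
Matching integer coefficients to the picture gives p.

2*x^2*y - y^3 - 3*x*y + 3*y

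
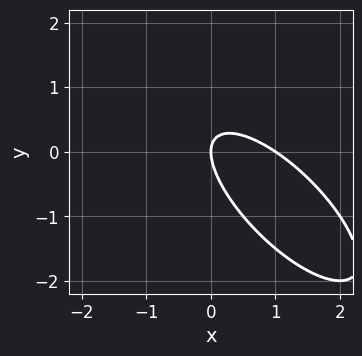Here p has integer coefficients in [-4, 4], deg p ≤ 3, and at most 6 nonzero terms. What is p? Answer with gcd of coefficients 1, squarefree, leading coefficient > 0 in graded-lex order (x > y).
2*x^2 + 3*x*y + 2*y^2 - 2*x

First, the degree is 2 — a generic line meets the curve in up to 2 points.
Then, observable constraints: the x-axis gridline crossings are at x ∈ {0, 1}; it meets the y-axis at y = 0 (among the integer gridlines).
Finally, the integer polynomial consistent with all of this is the stated p.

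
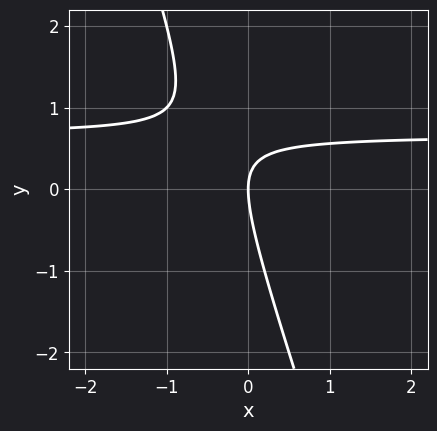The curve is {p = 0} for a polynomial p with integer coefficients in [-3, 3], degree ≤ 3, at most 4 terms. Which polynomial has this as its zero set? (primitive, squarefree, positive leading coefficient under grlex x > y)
3*x*y + y^2 - 2*x

First, degree: a generic line meets the curve in up to 2 points, so deg p = 2.
Next, from the axis intercepts and sections: it meets the y-axis at y = 0 (among the integer gridlines); one x-axis crossing is at x = 0.
Finally, assembling these constraints gives the stated polynomial.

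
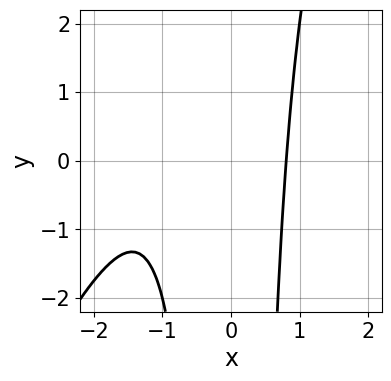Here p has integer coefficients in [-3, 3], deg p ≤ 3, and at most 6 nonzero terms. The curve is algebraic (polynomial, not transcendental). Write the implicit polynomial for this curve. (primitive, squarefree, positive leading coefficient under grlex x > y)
First, deg p = 3. A generic line meets the curve in up to 3 points.
Next, from the axis intercepts and sections: it misses every integer gridline on the y-axis.
Finally, solving for integer coefficients yields p as stated.

2*x^3 - x^2*y + 3*x^2 - 3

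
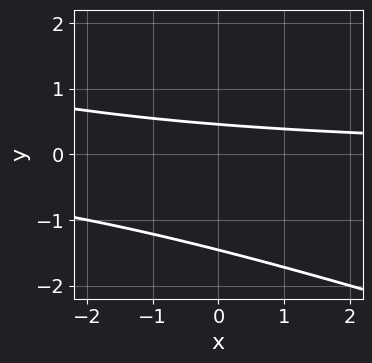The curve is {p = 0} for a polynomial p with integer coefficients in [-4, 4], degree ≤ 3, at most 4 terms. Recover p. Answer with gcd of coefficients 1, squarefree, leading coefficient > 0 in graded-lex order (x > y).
x*y + 3*y^2 + 3*y - 2

1. The degree is 2 — no degree-1 curve has this shape.
2. From the axis intercepts and sections: it misses every integer gridline on the x-axis.
3. Fitting integer coefficients to these (and the overall shape) gives p.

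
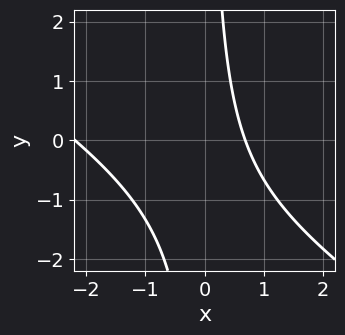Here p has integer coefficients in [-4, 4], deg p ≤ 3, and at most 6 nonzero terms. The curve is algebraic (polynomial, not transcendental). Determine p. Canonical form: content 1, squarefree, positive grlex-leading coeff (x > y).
1. The degree is 2 — no degree-1 curve has this shape.
2. Observable constraints: the curve avoids every integer y-axis point in the box.
3. Together with the visible shape, these determine p as stated.

2*x^2 + 3*x*y + 3*x - 3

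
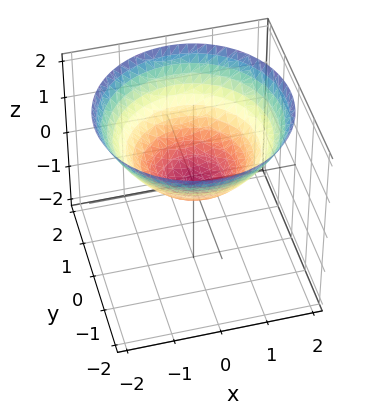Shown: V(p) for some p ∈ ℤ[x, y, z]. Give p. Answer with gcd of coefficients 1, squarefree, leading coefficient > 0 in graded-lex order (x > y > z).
x^2 + y^2 - 2*z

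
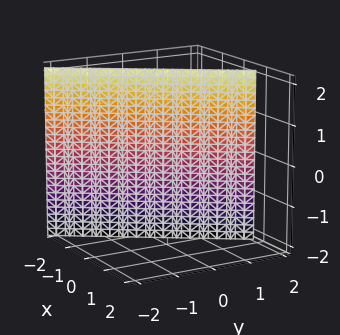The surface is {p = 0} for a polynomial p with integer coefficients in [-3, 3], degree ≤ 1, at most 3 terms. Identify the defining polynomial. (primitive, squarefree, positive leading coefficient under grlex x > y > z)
3*x - 2*y + 2

1. Degree: every cross-section is a straight line — this is a plane, so deg p = 1.
2. Observable constraints: the surface avoids every integer z-axis point in the box; it meets the y-axis at y = 1 (among the integer gridlines).
3. The integer polynomial consistent with all of this is the stated p.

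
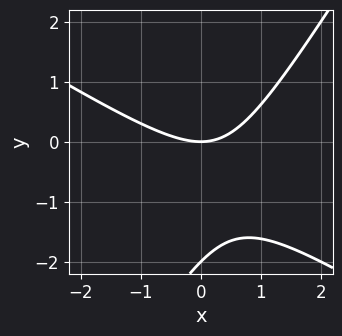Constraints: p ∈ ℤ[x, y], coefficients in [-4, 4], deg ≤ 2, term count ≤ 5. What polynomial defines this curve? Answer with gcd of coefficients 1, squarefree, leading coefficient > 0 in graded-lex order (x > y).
x^2 + x*y - y^2 - 2*y

(a) deg p = 2. A generic line meets the curve in up to 2 points.
(b) Checking where it meets the axes: one x-axis crossing is at x = 0; the y-axis gridline crossings are at y ∈ {-2, 0}.
(c) These observations pin down the coefficients.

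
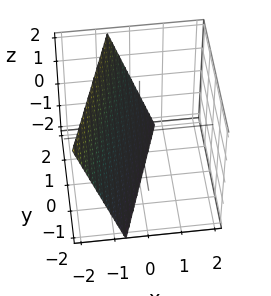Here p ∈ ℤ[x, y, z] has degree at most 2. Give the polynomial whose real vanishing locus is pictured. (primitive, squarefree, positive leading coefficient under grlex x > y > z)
(a) The degree is 1 — the surface is flat (a plane).
(b) Checking where it meets the axes: it meets the y-axis at y = 2 (among the integer gridlines); it meets the z-axis at z = -2 (among the integer gridlines).
(c) Solving for integer coefficients yields p as stated.

3*x - y + z + 2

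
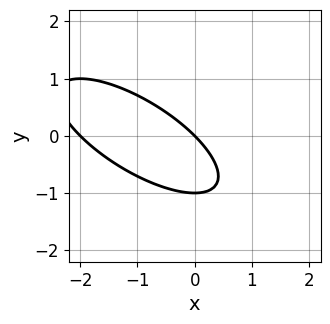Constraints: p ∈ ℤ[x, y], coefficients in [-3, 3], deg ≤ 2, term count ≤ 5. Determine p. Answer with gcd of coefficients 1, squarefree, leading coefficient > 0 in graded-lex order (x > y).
1. deg p = 2.
2. Observable constraints: the x-axis gridline crossings are at x ∈ {-2, 0}; the y-axis gridline crossings are at y ∈ {-1, 0}.
3. Assembling these constraints gives the stated polynomial.

x^2 + 2*x*y + 2*y^2 + 2*x + 2*y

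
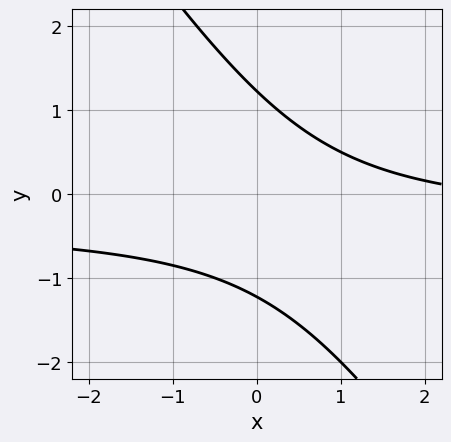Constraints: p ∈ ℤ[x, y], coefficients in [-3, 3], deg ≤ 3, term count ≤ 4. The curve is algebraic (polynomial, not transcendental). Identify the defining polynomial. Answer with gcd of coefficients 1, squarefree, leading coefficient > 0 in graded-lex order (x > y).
3*x*y + 2*y^2 + x - 3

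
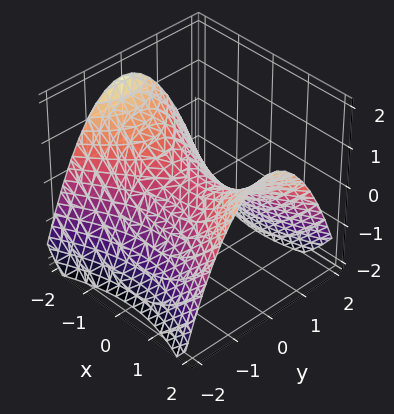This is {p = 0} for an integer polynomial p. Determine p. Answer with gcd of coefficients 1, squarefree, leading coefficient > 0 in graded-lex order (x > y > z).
x^2 - 2*y^2 - 3*z

deg p = 2. A saddle surface; a quadric.
Symmetries: mirror symmetry x ↦ −x ⇒ only even powers of x; it's symmetric under y → −y, forcing even powers of y.
Reading off the gridlines: it meets the z-axis at z = 0 (among the integer gridlines); it meets the x-axis at x = 0 (among the integer gridlines).
These observations pin down the coefficients.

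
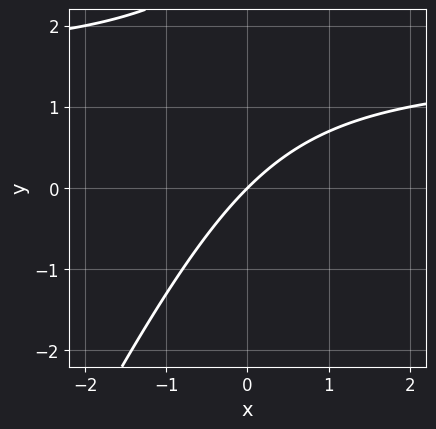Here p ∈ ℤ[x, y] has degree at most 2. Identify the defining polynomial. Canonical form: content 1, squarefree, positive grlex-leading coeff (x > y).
2*x*y - y^2 - 3*x + 3*y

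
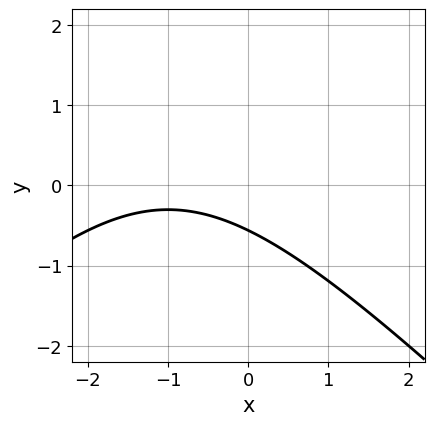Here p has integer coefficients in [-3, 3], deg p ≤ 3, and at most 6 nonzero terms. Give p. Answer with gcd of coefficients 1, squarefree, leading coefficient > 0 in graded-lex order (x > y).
1. The degree is 2 — no degree-1 curve has this shape.
2. Reading off the gridlines: the curve avoids every integer x-axis point in the box.
3. The integer polynomial consistent with all of this is the stated p.

x^2 - y^2 + 2*x + 3*y + 2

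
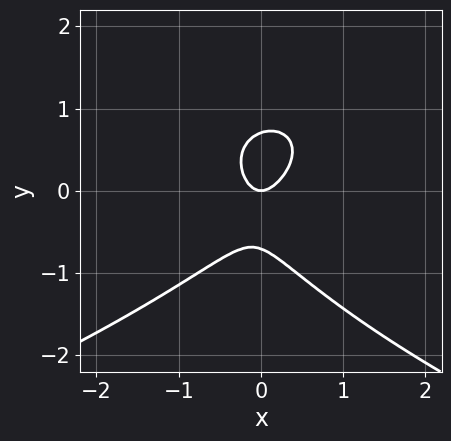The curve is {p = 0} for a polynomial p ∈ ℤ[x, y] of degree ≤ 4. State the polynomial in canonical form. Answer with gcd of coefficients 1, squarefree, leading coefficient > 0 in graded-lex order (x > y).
2*y^3 + 3*x^2 - x*y - y

1. The degree is 3 — no degree-2 curve has this shape.
2. Checking where it meets the axes: one x-axis crossing is at x = 0; it crosses the y-axis at the gridline y = 0.
3. These observations pin down the coefficients.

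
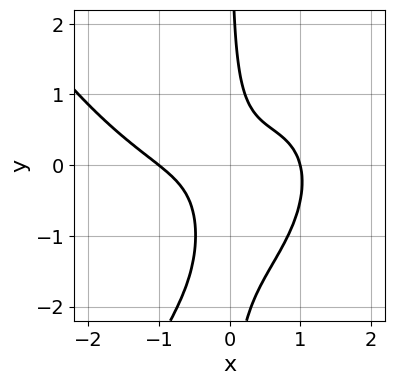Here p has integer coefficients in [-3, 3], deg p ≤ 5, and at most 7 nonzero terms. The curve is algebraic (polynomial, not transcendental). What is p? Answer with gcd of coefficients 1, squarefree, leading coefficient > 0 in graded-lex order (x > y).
x^4 - 2*x^2*y + 2*x*y^2 + 3*x*y - 1

First, deg p = 4.
Next, from the visible intercepts: among the integer gridlines, it crosses the x-axis at x ∈ {-1, 1}; no y-intercept at any integer in the box.
Finally, fitting integer coefficients to these (and the overall shape) gives p.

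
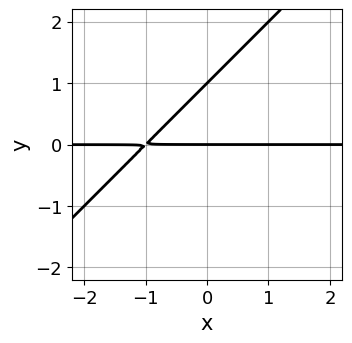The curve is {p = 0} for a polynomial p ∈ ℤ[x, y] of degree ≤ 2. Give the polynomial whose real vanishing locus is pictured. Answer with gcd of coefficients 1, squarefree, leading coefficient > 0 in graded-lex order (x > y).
x*y - y^2 + y

First, the degree is 2 — the shape is more complex than any degree-1 curve.
Then, checking where it meets the axes: every point of the x-axis in the box is on the curve; the y-axis gridline crossings are at y ∈ {0, 1}.
Finally, matching integer coefficients to the picture gives p.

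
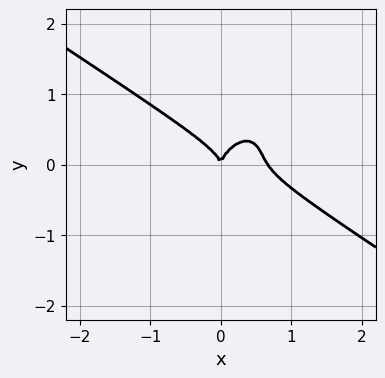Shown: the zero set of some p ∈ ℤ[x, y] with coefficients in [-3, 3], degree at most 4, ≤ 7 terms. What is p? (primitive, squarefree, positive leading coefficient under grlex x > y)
3*x^3 + 2*x^2*y - 2*x*y^2 + 3*y^3 - 2*x^2

deg p = 3.
Against the integer gridlines: one y-axis crossing is at y = 0; it crosses the x-axis at the gridline x = 0.
Solving for integer coefficients yields p as stated.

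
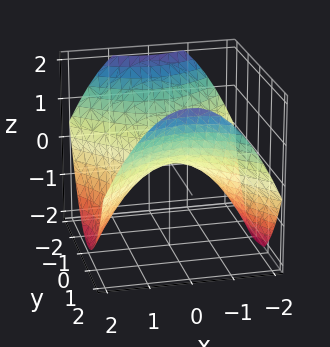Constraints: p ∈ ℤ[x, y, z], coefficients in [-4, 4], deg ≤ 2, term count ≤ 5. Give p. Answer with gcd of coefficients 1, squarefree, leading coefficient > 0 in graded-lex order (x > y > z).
(a) deg p = 2.
(b) Symmetries: it's symmetric under x → −x, forcing even powers of x; it's symmetric under y → −y, forcing even powers of y.
(c) Against the integer gridlines: it meets the x-axis at x = 0 (among the integer gridlines); one y-axis crossing is at y = 0; one z-axis crossing is at z = 0.
(d) Matching integer coefficients to the picture gives p.

x^2 - y^2 + 2*z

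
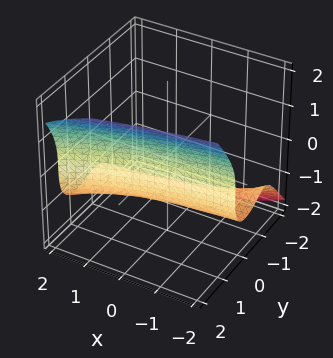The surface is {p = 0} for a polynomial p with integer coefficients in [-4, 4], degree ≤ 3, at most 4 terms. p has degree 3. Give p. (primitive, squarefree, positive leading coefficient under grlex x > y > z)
2*x*y^2 - 3*y^3 + 2*z^3 + 2

The degree is 3 — no degree-2 surface has this shape.
Against the integer gridlines: one z-axis crossing is at z = -1; the surface avoids every integer x-axis point in the box.
Assembling these constraints gives the stated polynomial.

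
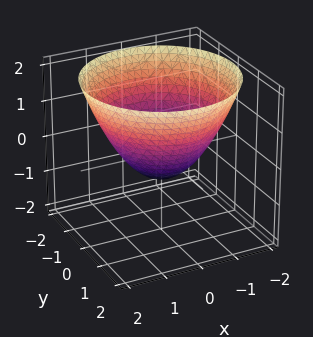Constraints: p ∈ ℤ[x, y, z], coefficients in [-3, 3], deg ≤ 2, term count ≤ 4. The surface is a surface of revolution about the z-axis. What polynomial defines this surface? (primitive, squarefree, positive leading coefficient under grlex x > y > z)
2*x^2 + 2*y^2 - 3*z - 2

(a) The degree is 2 — no degree-1 surface has this shape.
(b) Symmetries: the z-axis is an axis of rotation, so x and y enter only as x² + y².
(c) Reading off the gridlines: among the integer gridlines, it crosses the y-axis at y ∈ {-1, 1}; the x-axis gridline crossings are at x ∈ {-1, 1}; a circular section at z = 1 has radius between 1 and 2.
(d) Matching integer coefficients to the picture gives p.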